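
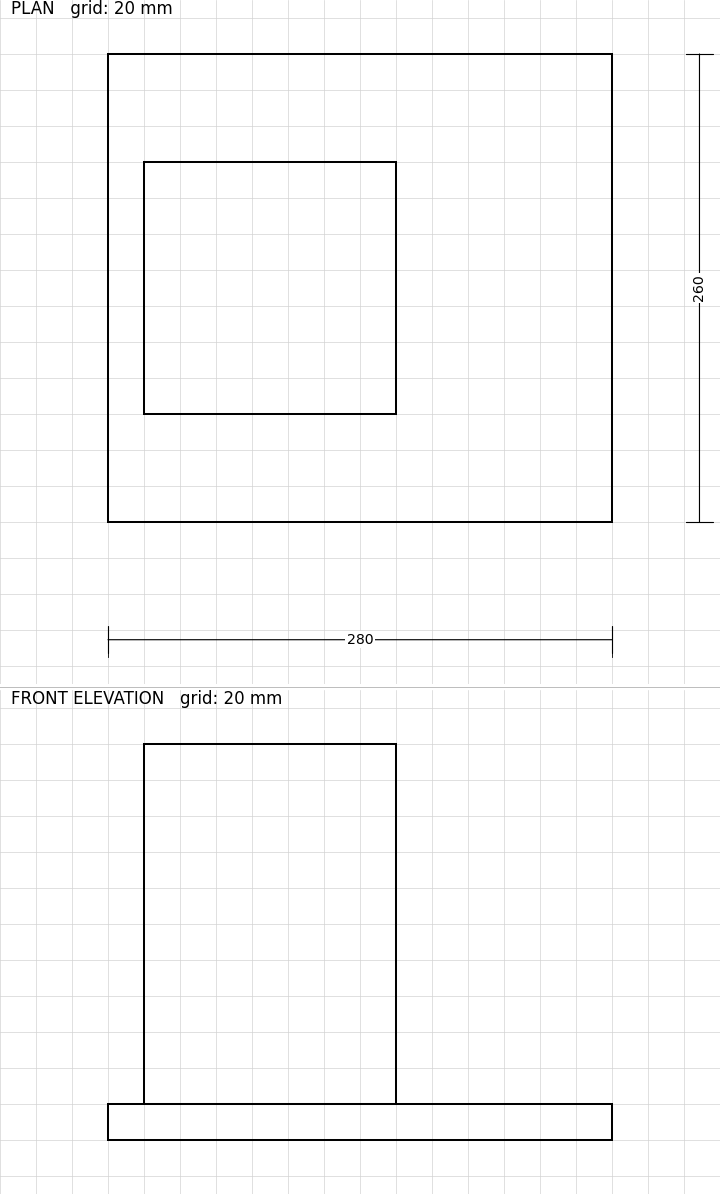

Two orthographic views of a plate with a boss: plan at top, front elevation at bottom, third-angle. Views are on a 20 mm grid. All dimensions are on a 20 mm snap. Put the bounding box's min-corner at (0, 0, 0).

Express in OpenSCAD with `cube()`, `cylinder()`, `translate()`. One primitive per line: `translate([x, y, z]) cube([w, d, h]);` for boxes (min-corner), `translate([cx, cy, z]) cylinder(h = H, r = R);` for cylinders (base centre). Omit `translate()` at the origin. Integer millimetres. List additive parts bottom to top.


cube([280, 260, 20]);
translate([20, 60, 20]) cube([140, 140, 200]);


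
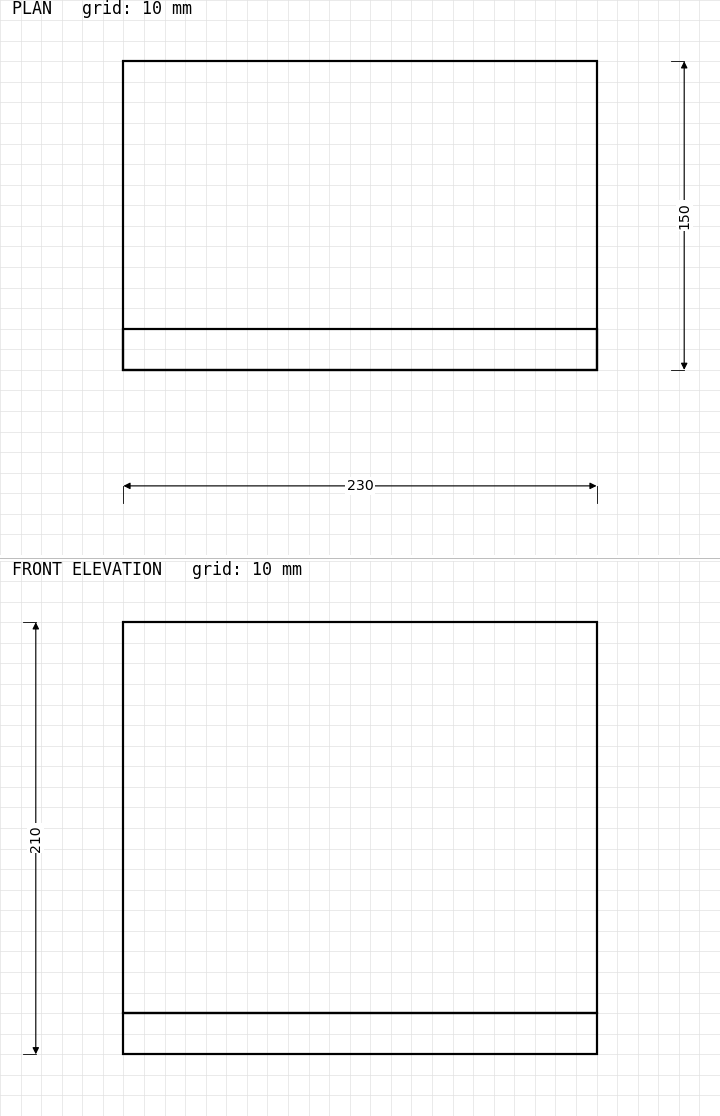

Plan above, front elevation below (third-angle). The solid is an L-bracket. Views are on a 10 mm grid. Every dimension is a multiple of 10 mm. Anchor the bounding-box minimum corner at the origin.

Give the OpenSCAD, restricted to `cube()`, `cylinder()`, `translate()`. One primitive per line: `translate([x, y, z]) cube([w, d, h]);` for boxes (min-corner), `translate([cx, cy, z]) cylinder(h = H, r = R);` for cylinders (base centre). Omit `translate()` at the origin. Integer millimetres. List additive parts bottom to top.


cube([230, 150, 20]);
translate([0, 0, 20]) cube([230, 20, 190]);


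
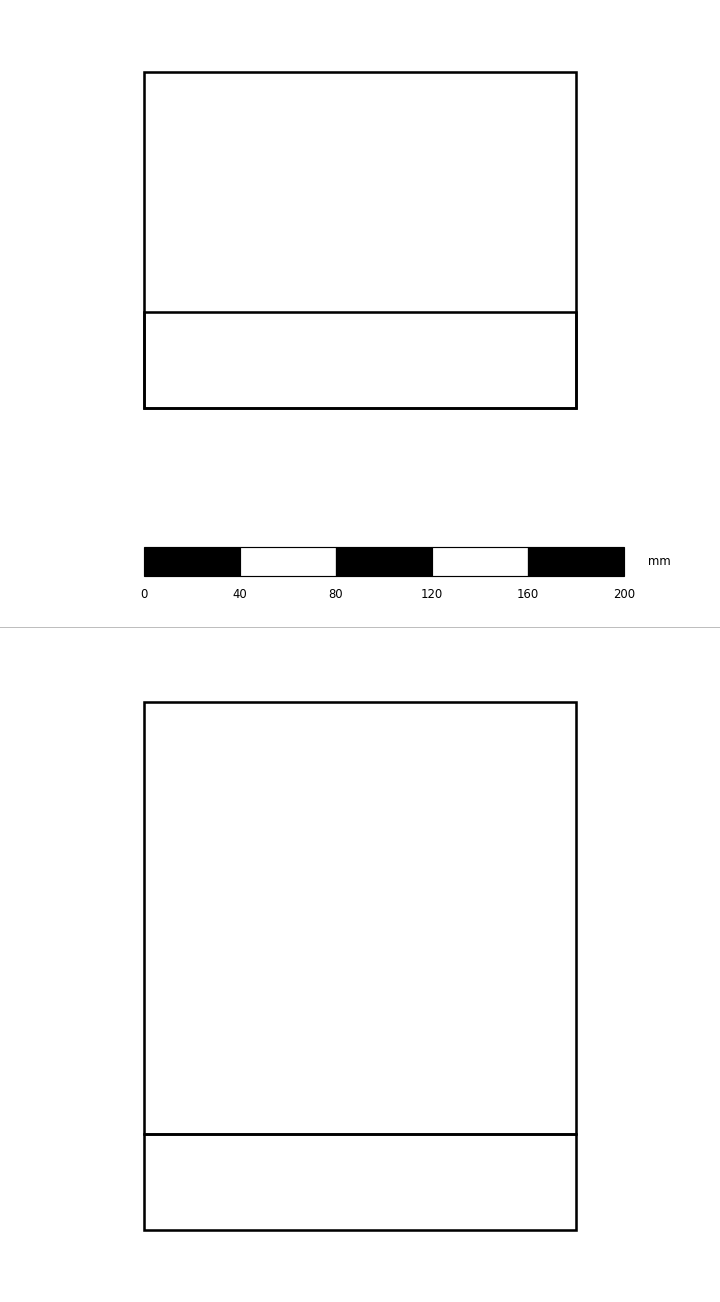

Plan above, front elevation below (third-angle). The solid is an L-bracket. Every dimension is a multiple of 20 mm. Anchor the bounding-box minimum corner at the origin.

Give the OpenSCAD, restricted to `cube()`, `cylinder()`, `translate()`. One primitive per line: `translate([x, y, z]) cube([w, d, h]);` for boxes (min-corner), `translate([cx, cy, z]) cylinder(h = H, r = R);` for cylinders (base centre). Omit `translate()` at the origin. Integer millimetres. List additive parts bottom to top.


cube([180, 140, 40]);
translate([0, 0, 40]) cube([180, 40, 180]);


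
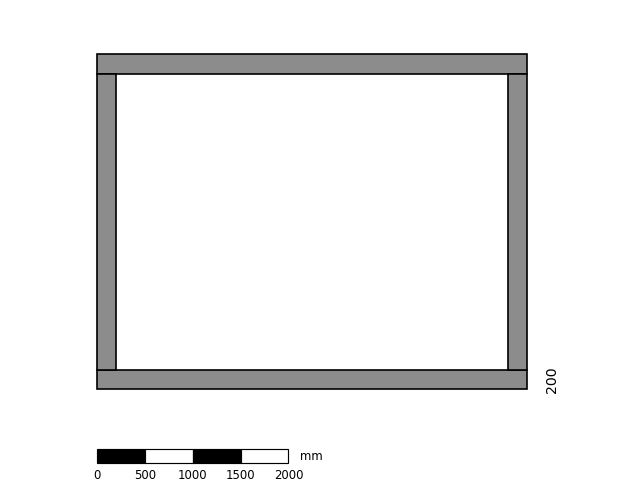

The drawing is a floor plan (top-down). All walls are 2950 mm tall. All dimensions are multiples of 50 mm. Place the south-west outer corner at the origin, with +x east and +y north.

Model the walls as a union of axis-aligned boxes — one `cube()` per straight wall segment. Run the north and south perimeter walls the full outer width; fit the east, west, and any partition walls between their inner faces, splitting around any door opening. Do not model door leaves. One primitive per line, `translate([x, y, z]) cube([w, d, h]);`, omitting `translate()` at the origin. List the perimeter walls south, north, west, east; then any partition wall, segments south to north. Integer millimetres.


cube([4500, 200, 2950]);
translate([0, 3300, 0]) cube([4500, 200, 2950]);
translate([0, 200, 0]) cube([200, 3100, 2950]);
translate([4300, 200, 0]) cube([200, 3100, 2950]);


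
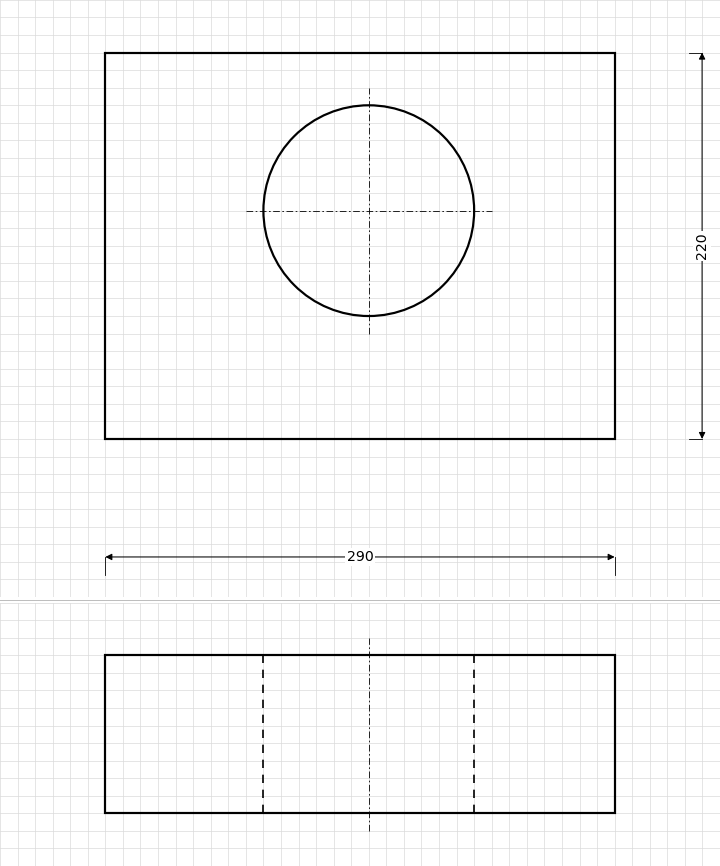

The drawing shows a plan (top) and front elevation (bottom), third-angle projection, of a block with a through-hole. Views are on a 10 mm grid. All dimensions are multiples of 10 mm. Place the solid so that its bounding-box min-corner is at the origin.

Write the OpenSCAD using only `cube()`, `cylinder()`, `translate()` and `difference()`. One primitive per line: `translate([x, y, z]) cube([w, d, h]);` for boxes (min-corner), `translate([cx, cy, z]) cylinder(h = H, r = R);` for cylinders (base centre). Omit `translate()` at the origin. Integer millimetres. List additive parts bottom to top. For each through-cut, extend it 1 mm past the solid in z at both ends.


difference() {
  cube([290, 220, 90]);
  translate([150, 130, -1]) cylinder(h = 92, r = 60);
}


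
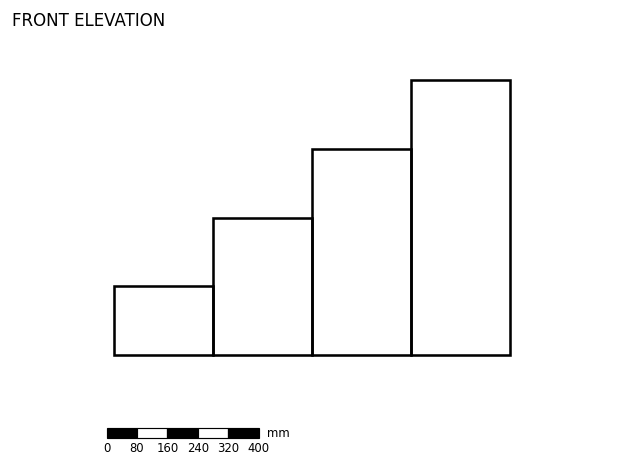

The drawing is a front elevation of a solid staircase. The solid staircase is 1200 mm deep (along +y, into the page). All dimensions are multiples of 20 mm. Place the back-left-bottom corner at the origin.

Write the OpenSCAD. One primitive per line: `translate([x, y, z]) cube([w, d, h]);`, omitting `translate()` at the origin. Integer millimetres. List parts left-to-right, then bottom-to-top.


cube([260, 1200, 180]);
translate([260, 0, 0]) cube([260, 1200, 360]);
translate([520, 0, 0]) cube([260, 1200, 540]);
translate([780, 0, 0]) cube([260, 1200, 720]);


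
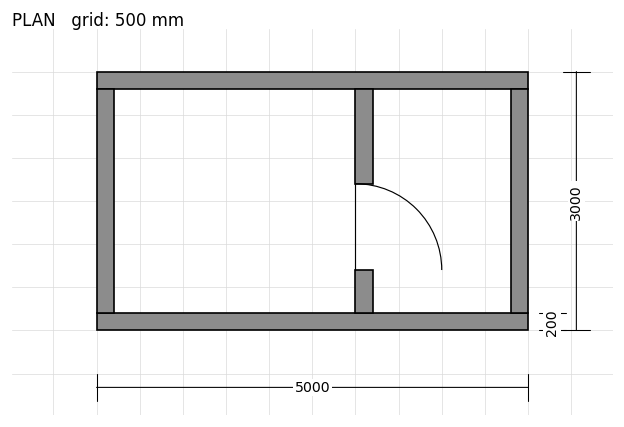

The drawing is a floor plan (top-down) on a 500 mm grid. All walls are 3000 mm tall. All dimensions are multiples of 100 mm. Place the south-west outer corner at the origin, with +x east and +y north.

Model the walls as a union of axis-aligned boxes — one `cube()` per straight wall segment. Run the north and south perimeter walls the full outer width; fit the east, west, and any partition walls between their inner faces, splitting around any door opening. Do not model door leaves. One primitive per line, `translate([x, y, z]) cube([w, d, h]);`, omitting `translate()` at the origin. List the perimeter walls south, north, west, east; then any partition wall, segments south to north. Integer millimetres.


cube([5000, 200, 3000]);
translate([0, 2800, 0]) cube([5000, 200, 3000]);
translate([0, 200, 0]) cube([200, 2600, 3000]);
translate([4800, 200, 0]) cube([200, 2600, 3000]);
translate([3000, 200, 0]) cube([200, 500, 3000]);
translate([3000, 1700, 0]) cube([200, 1100, 3000]);


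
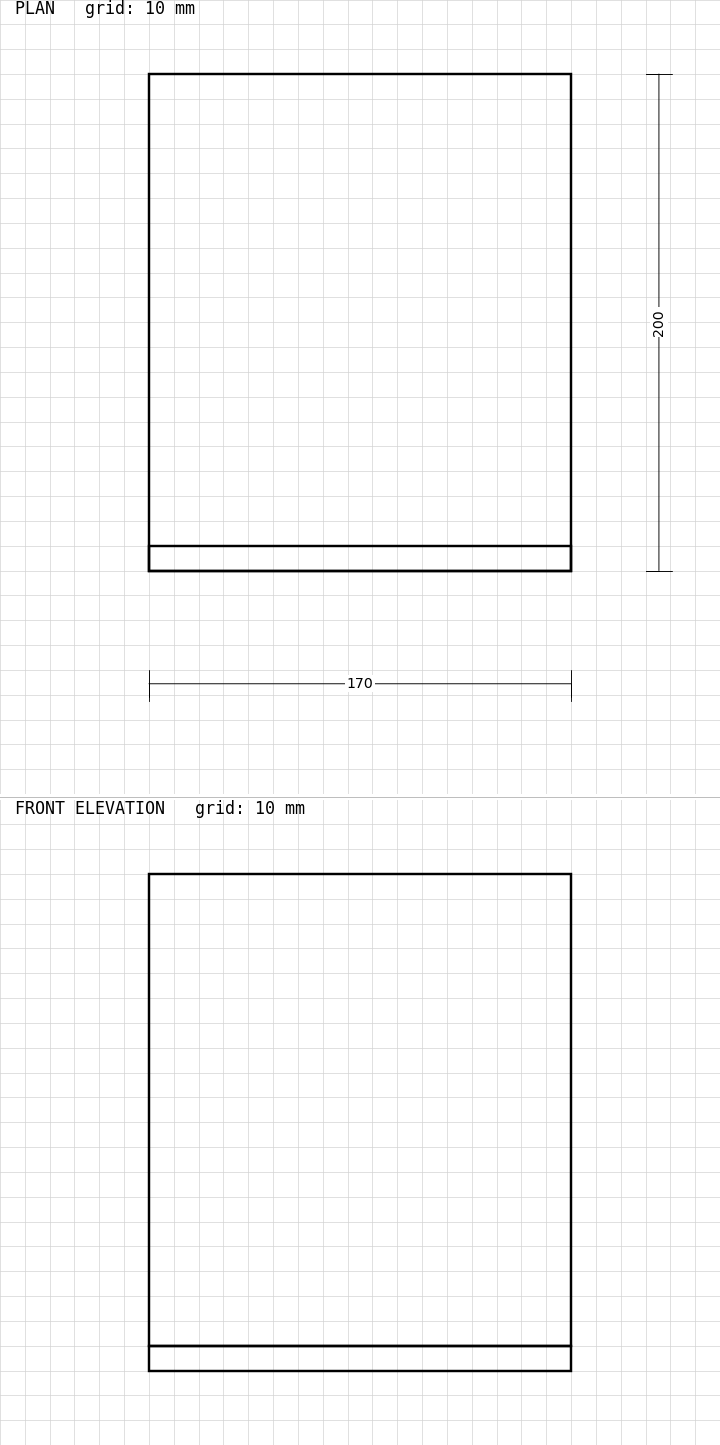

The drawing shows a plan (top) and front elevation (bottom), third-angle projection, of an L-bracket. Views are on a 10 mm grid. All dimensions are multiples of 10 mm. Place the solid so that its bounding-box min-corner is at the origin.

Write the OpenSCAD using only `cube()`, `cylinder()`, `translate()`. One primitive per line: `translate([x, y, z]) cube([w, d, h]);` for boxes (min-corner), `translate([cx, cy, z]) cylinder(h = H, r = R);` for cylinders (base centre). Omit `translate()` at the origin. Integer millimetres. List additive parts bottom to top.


cube([170, 200, 10]);
translate([0, 0, 10]) cube([170, 10, 190]);


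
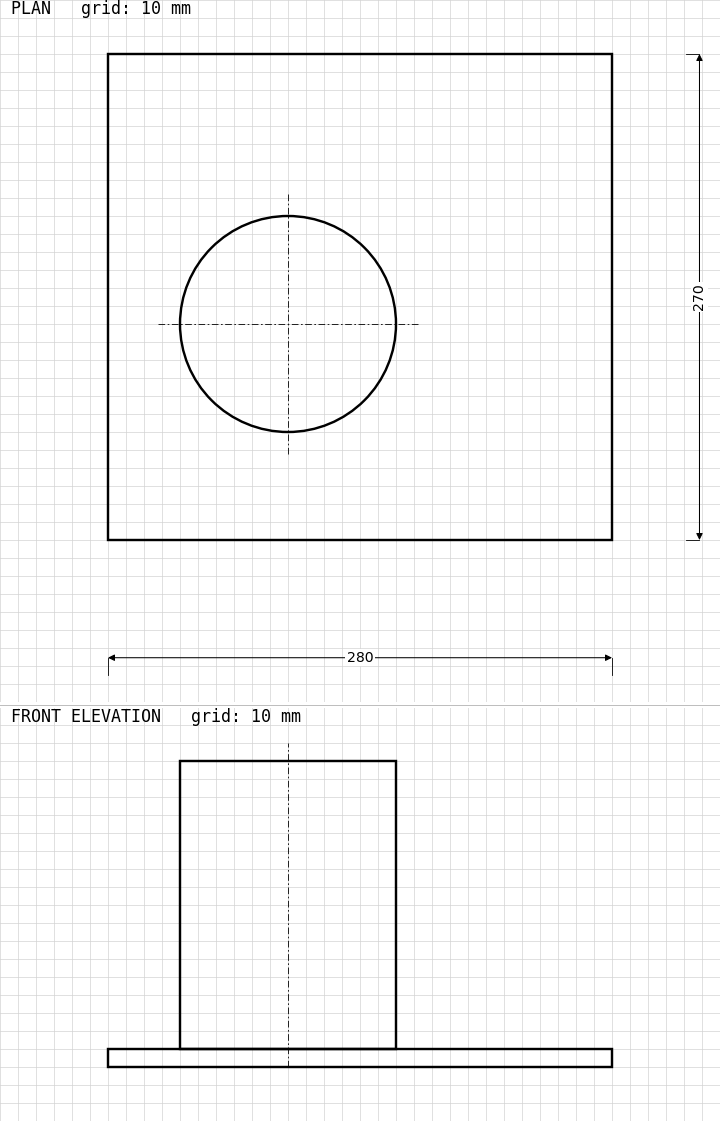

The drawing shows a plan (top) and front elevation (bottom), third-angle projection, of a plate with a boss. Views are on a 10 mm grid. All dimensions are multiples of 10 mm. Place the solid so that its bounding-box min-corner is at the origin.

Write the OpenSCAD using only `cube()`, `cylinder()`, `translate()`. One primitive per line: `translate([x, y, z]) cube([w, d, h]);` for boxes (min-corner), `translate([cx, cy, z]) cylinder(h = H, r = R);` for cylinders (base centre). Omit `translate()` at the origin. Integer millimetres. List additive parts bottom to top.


cube([280, 270, 10]);
translate([100, 120, 10]) cylinder(h = 160, r = 60);


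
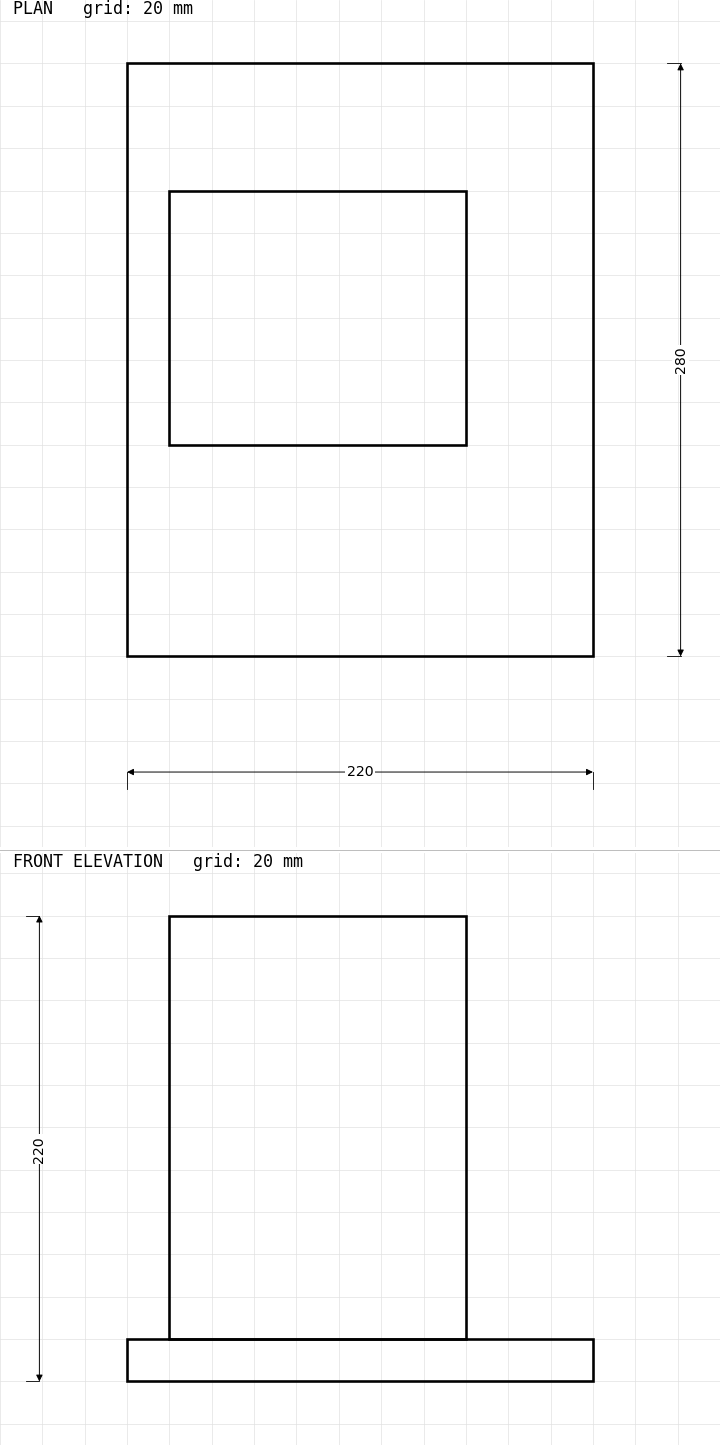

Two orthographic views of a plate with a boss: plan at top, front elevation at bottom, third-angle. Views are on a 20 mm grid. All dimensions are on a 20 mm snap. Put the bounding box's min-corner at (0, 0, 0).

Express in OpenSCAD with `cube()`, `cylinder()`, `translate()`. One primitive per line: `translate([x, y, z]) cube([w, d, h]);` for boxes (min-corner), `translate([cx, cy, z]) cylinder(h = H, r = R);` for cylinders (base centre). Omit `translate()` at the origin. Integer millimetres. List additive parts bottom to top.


cube([220, 280, 20]);
translate([20, 100, 20]) cube([140, 120, 200]);


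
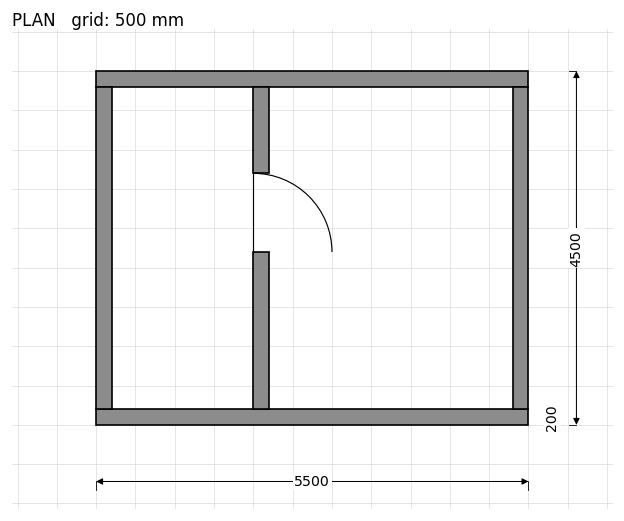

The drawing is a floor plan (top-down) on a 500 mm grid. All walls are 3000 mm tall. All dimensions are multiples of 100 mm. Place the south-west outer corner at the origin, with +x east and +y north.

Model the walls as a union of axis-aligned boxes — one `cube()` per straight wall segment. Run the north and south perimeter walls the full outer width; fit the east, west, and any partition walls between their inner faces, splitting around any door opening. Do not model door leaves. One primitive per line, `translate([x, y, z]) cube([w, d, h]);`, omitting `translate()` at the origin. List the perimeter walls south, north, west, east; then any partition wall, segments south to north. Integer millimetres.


cube([5500, 200, 3000]);
translate([0, 4300, 0]) cube([5500, 200, 3000]);
translate([0, 200, 0]) cube([200, 4100, 3000]);
translate([5300, 200, 0]) cube([200, 4100, 3000]);
translate([2000, 200, 0]) cube([200, 2000, 3000]);
translate([2000, 3200, 0]) cube([200, 1100, 3000]);


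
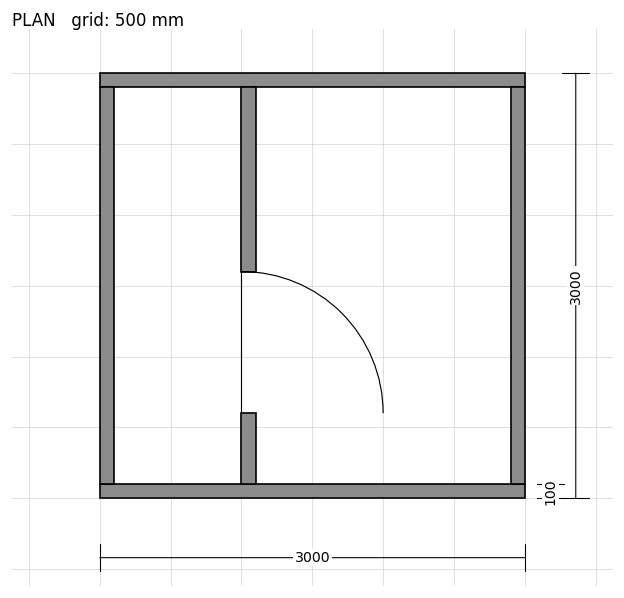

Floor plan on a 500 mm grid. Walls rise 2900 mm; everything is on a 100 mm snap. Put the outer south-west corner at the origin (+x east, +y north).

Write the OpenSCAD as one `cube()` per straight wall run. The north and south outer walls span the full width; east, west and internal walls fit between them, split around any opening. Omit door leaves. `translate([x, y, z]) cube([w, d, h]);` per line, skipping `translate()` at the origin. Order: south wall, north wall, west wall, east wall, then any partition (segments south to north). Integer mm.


cube([3000, 100, 2900]);
translate([0, 2900, 0]) cube([3000, 100, 2900]);
translate([0, 100, 0]) cube([100, 2800, 2900]);
translate([2900, 100, 0]) cube([100, 2800, 2900]);
translate([1000, 100, 0]) cube([100, 500, 2900]);
translate([1000, 1600, 0]) cube([100, 1300, 2900]);


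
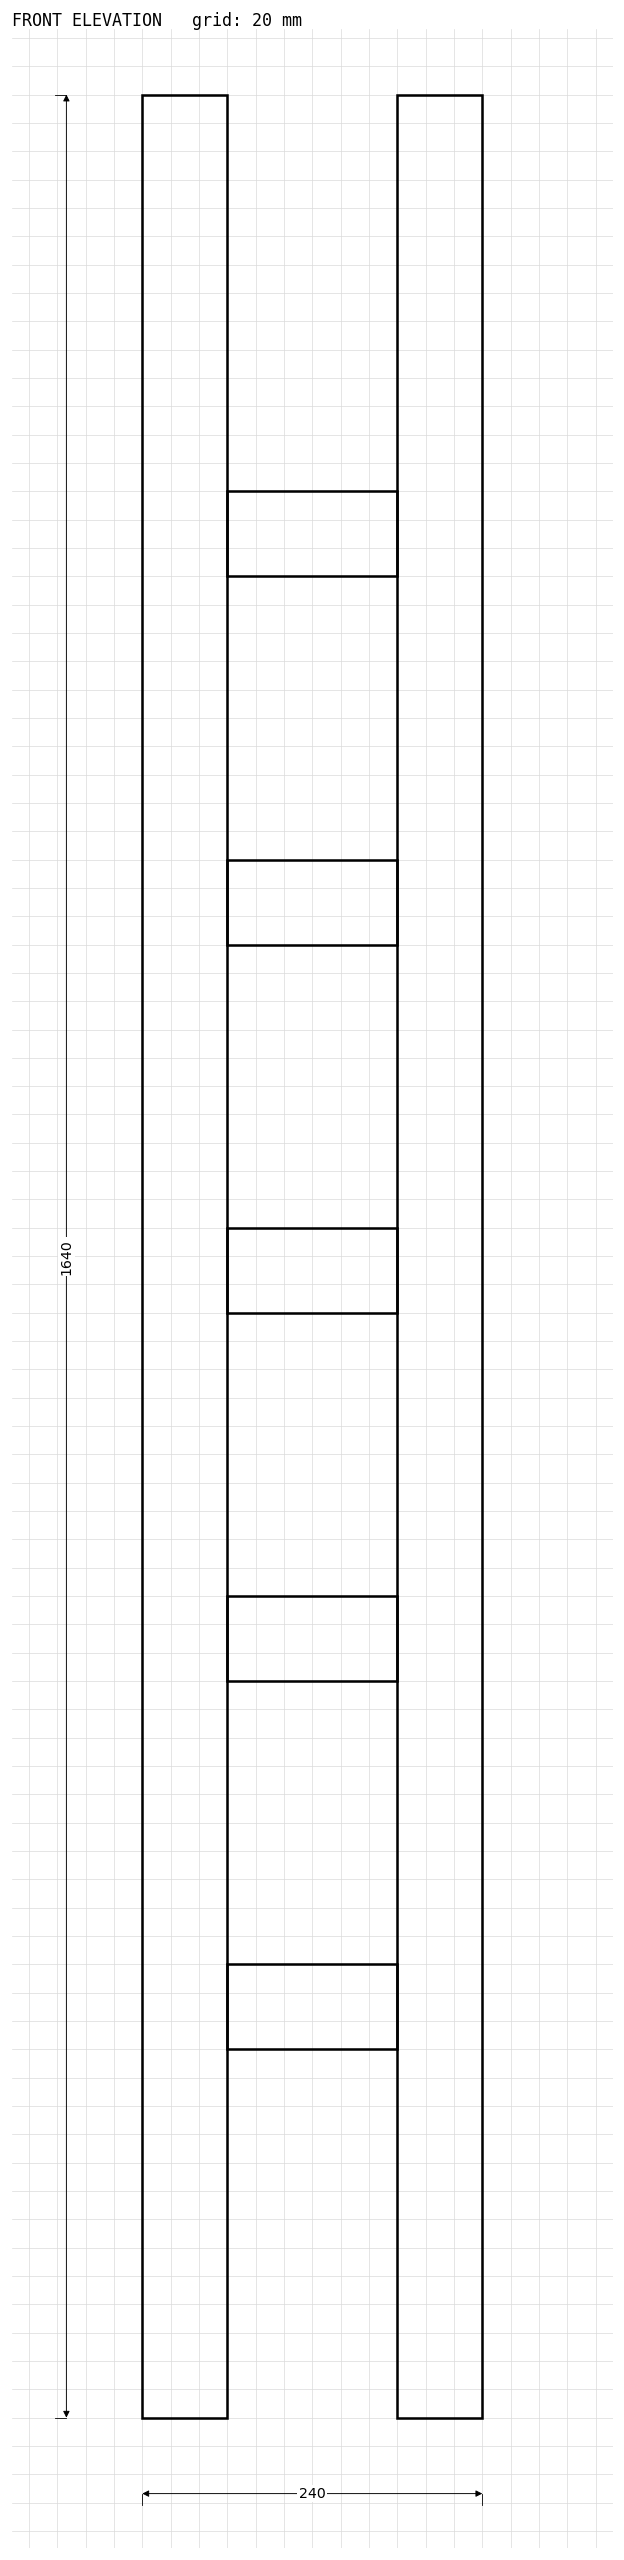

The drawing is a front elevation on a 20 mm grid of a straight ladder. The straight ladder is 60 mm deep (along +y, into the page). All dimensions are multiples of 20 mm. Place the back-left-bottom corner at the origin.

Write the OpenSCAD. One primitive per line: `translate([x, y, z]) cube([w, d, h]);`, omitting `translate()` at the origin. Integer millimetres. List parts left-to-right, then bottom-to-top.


cube([60, 60, 1640]);
translate([60, 0, 260]) cube([120, 60, 60]);
translate([60, 0, 520]) cube([120, 60, 60]);
translate([60, 0, 780]) cube([120, 60, 60]);
translate([60, 0, 1040]) cube([120, 60, 60]);
translate([60, 0, 1300]) cube([120, 60, 60]);
translate([180, 0, 0]) cube([60, 60, 1640]);


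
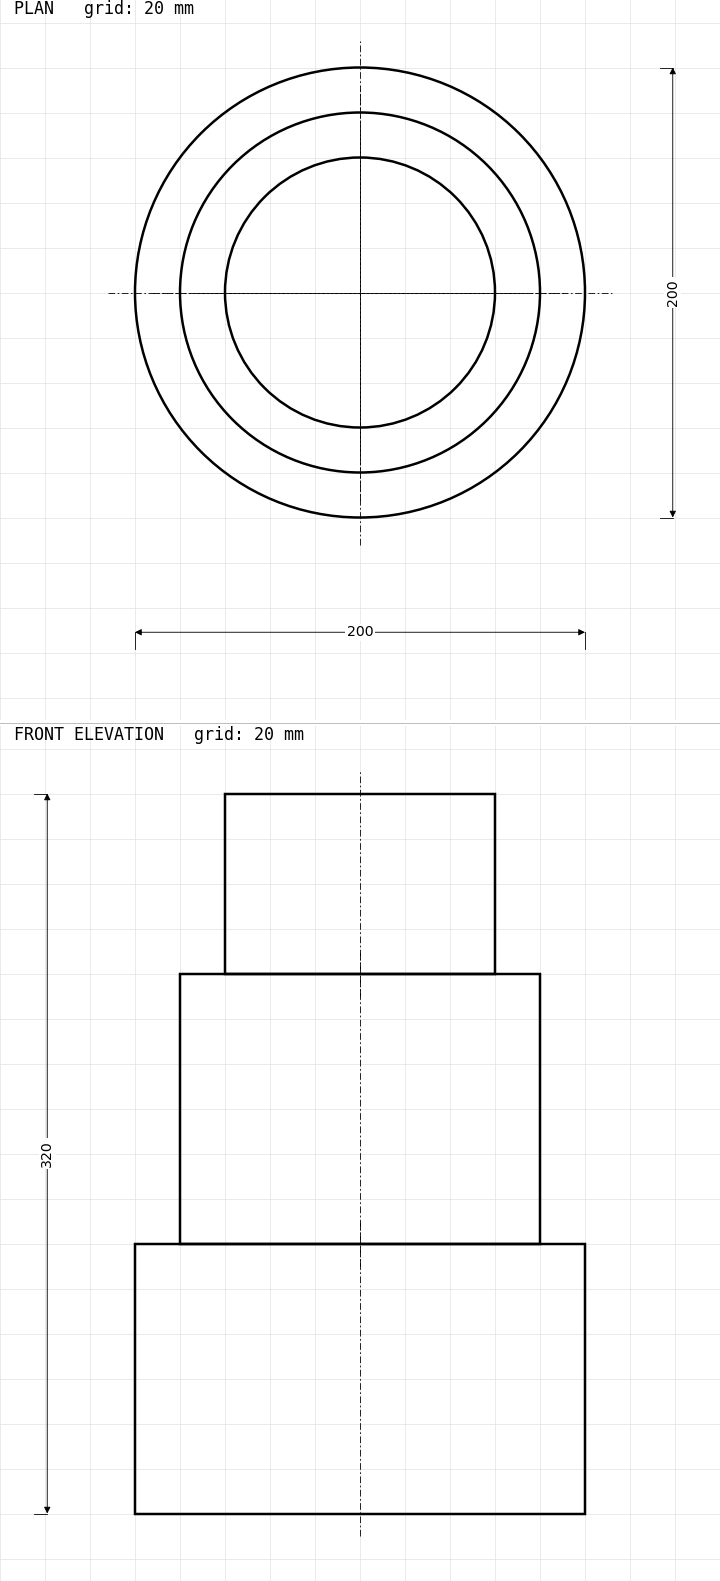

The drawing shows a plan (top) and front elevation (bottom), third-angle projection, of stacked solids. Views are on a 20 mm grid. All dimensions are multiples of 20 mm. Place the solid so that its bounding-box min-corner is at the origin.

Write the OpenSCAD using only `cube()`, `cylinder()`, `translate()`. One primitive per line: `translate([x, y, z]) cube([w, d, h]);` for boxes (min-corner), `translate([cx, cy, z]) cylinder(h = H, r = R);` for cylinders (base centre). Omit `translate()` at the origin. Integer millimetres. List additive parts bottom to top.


translate([100, 100, 0]) cylinder(h = 120, r = 100);
translate([100, 100, 120]) cylinder(h = 120, r = 80);
translate([100, 100, 240]) cylinder(h = 80, r = 60);


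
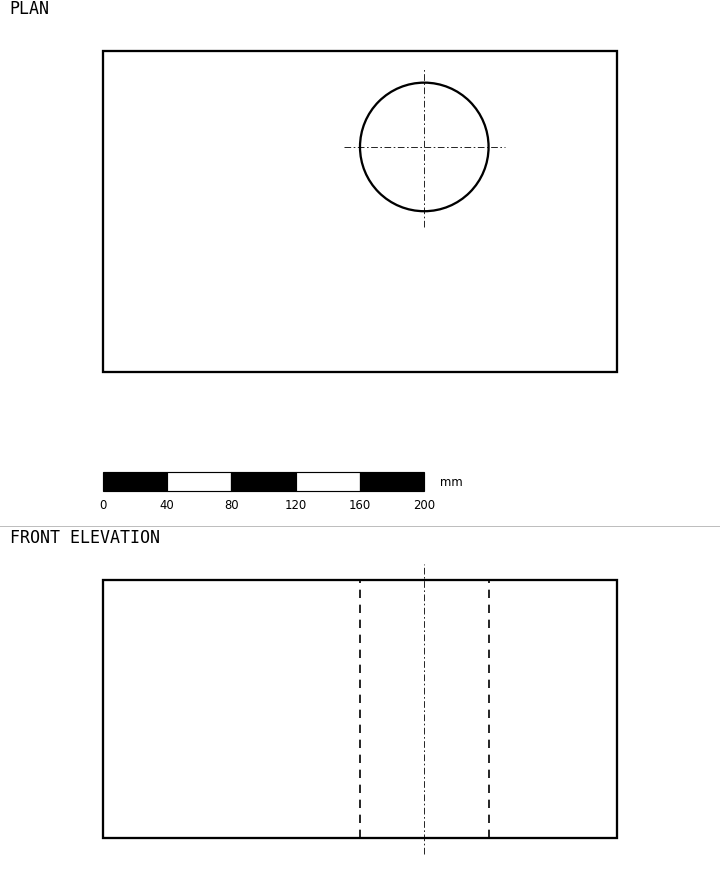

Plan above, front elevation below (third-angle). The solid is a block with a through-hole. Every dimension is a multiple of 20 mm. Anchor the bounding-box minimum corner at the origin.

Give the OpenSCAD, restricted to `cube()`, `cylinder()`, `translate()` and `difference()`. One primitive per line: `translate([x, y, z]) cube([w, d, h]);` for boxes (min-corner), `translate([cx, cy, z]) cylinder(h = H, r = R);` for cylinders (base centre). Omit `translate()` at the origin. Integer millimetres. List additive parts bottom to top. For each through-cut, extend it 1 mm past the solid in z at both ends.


difference() {
  cube([320, 200, 160]);
  translate([200, 140, -1]) cylinder(h = 162, r = 40);
}


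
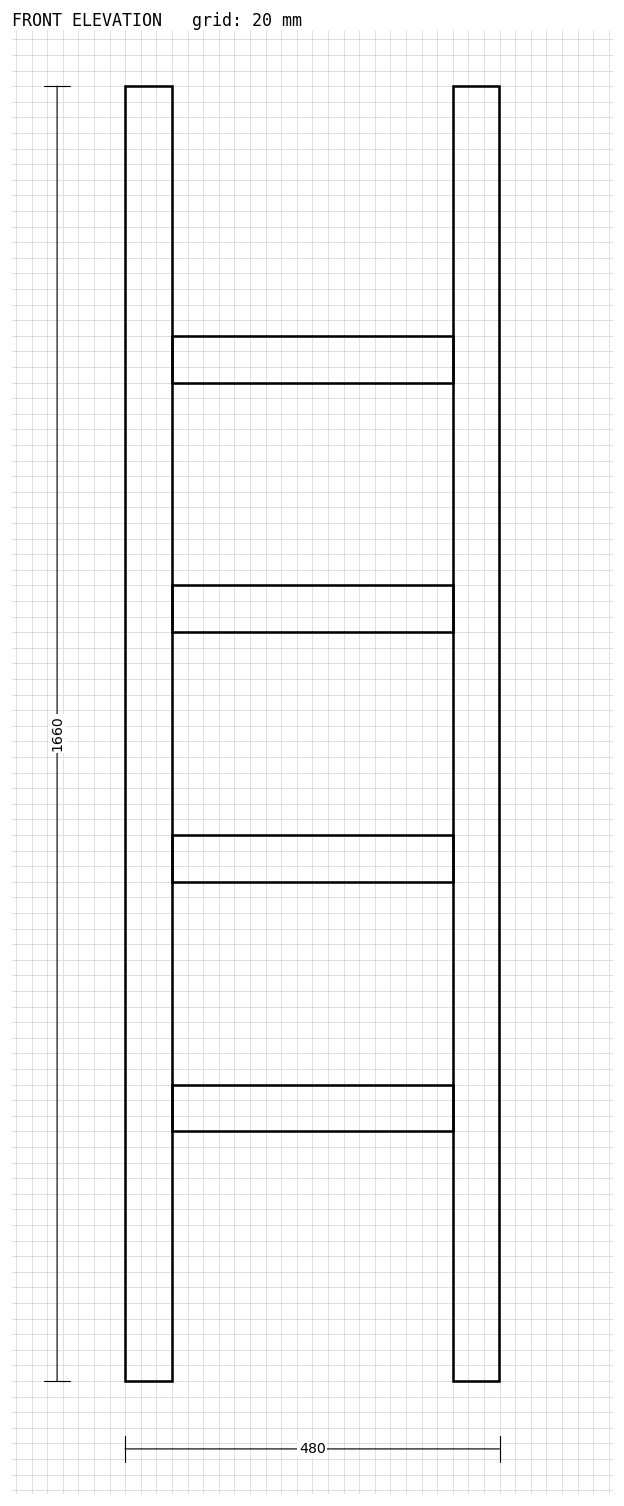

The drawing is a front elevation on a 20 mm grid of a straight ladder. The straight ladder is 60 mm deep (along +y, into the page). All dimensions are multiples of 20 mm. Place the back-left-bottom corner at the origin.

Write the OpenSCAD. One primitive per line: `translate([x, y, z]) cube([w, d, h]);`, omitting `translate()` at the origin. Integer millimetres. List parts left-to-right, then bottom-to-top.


cube([60, 60, 1660]);
translate([60, 0, 320]) cube([360, 60, 60]);
translate([60, 0, 640]) cube([360, 60, 60]);
translate([60, 0, 960]) cube([360, 60, 60]);
translate([60, 0, 1280]) cube([360, 60, 60]);
translate([420, 0, 0]) cube([60, 60, 1660]);


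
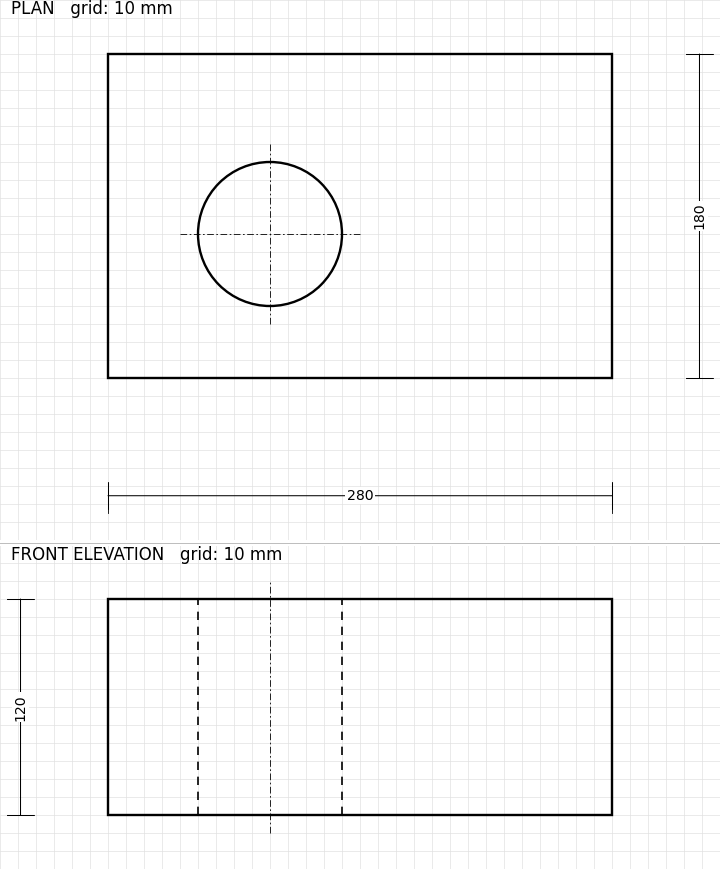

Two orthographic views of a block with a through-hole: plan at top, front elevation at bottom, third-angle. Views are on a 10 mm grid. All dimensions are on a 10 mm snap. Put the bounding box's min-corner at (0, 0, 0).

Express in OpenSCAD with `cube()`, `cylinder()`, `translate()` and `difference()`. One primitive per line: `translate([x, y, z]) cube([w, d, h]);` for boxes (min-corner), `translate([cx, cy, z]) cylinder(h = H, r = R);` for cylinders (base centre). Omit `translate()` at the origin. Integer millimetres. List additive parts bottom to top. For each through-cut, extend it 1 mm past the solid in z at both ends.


difference() {
  cube([280, 180, 120]);
  translate([90, 80, -1]) cylinder(h = 122, r = 40);
}


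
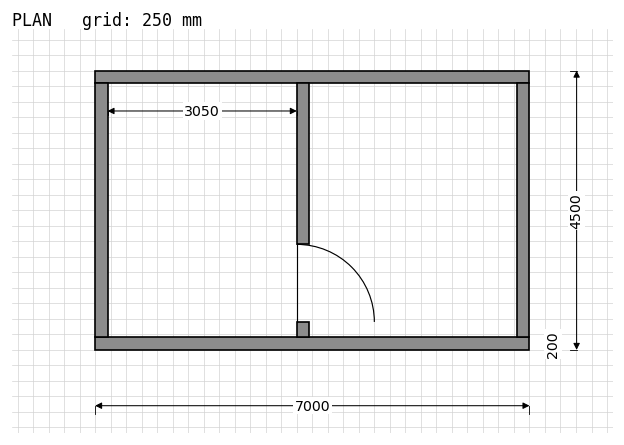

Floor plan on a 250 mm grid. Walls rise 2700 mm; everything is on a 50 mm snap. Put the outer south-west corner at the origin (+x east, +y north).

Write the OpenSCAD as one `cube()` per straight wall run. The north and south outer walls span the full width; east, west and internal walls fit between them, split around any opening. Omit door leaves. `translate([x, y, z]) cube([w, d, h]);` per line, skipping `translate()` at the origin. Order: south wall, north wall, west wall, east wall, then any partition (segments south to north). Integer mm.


cube([7000, 200, 2700]);
translate([0, 4300, 0]) cube([7000, 200, 2700]);
translate([0, 200, 0]) cube([200, 4100, 2700]);
translate([6800, 200, 0]) cube([200, 4100, 2700]);
translate([3250, 200, 0]) cube([200, 250, 2700]);
translate([3250, 1700, 0]) cube([200, 2600, 2700]);


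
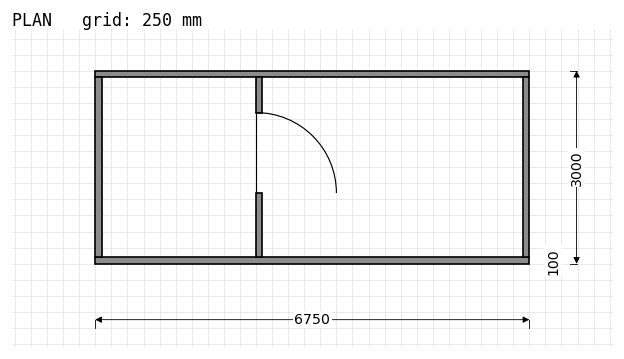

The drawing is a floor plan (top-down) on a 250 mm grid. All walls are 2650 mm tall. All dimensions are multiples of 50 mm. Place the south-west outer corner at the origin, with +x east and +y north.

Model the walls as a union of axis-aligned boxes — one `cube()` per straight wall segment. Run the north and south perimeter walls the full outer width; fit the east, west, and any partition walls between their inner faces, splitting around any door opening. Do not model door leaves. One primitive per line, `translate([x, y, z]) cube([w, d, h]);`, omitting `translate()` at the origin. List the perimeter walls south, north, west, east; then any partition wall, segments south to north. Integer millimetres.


cube([6750, 100, 2650]);
translate([0, 2900, 0]) cube([6750, 100, 2650]);
translate([0, 100, 0]) cube([100, 2800, 2650]);
translate([6650, 100, 0]) cube([100, 2800, 2650]);
translate([2500, 100, 0]) cube([100, 1000, 2650]);
translate([2500, 2350, 0]) cube([100, 550, 2650]);


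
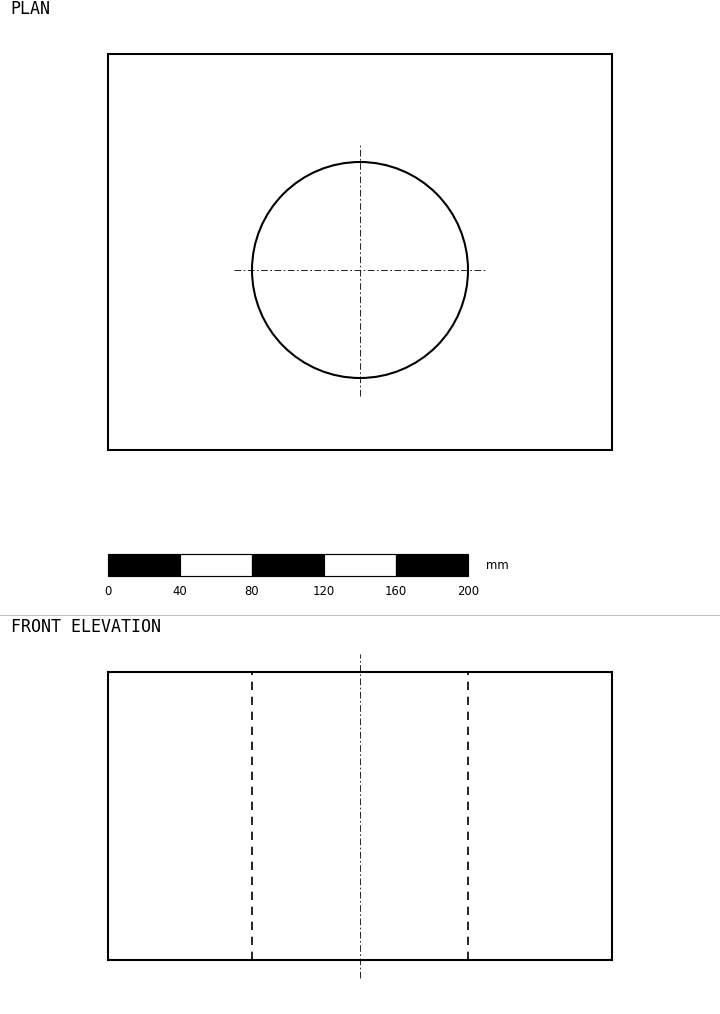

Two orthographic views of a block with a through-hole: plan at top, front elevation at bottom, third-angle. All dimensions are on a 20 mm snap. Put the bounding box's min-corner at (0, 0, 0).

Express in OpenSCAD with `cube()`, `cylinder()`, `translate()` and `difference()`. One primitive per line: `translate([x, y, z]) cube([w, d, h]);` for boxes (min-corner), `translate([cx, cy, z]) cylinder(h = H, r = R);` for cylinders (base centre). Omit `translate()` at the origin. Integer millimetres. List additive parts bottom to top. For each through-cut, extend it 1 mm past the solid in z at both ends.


difference() {
  cube([280, 220, 160]);
  translate([140, 100, -1]) cylinder(h = 162, r = 60);
}


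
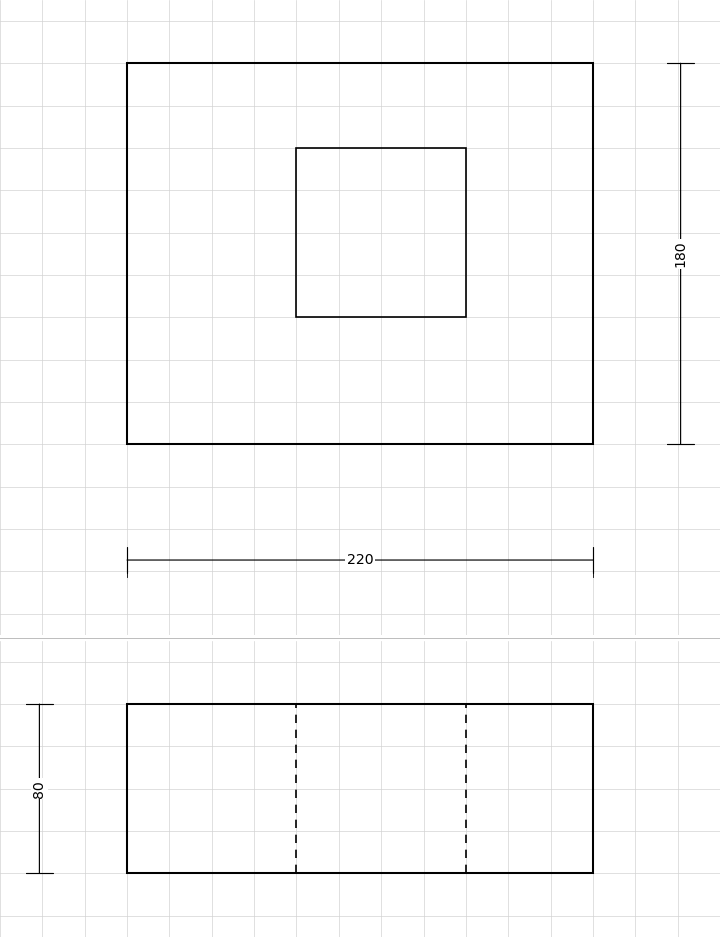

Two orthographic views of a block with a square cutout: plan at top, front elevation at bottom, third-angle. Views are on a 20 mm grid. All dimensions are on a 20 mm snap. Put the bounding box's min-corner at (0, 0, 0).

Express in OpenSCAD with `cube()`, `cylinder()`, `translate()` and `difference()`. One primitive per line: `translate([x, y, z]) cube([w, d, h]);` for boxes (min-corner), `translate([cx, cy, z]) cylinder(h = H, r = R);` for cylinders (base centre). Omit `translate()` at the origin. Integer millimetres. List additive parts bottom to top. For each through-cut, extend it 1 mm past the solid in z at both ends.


difference() {
  cube([220, 180, 80]);
  translate([80, 60, -1]) cube([80, 80, 82]);
}


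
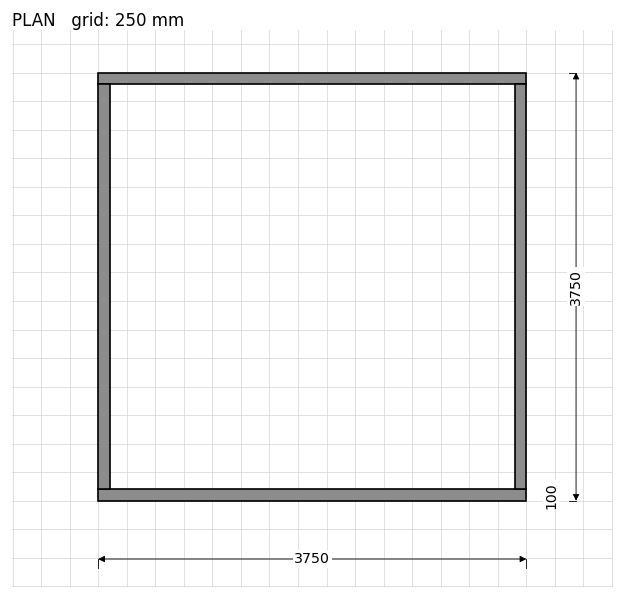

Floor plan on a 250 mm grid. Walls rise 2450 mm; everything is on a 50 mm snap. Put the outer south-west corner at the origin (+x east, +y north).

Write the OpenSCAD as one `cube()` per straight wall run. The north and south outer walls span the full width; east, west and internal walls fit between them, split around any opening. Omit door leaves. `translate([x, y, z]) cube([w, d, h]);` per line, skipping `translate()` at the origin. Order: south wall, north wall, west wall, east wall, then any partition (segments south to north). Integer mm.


cube([3750, 100, 2450]);
translate([0, 3650, 0]) cube([3750, 100, 2450]);
translate([0, 100, 0]) cube([100, 3550, 2450]);
translate([3650, 100, 0]) cube([100, 3550, 2450]);


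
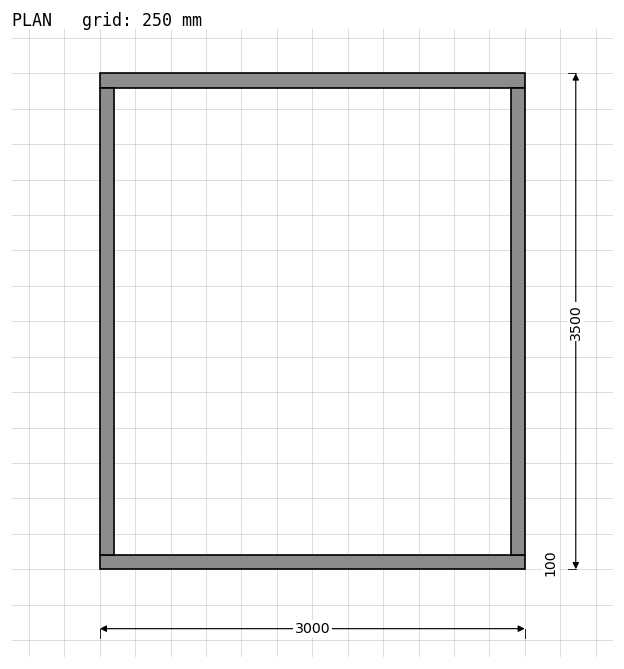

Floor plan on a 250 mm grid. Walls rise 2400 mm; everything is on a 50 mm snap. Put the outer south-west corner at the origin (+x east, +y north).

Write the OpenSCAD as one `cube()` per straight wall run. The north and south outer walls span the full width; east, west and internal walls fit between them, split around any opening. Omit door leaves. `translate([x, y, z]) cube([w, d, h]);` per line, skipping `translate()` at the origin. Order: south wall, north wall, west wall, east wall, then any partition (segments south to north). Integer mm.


cube([3000, 100, 2400]);
translate([0, 3400, 0]) cube([3000, 100, 2400]);
translate([0, 100, 0]) cube([100, 3300, 2400]);
translate([2900, 100, 0]) cube([100, 3300, 2400]);


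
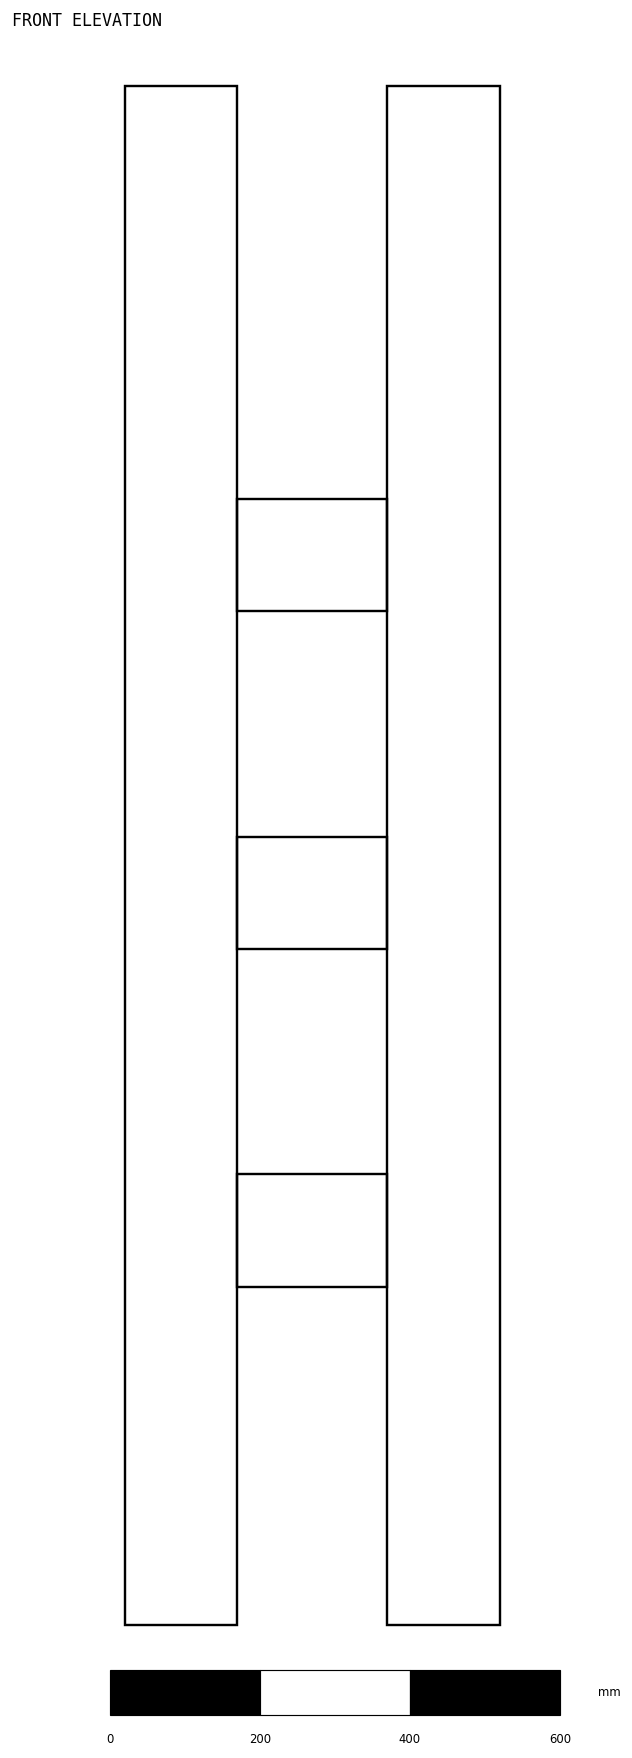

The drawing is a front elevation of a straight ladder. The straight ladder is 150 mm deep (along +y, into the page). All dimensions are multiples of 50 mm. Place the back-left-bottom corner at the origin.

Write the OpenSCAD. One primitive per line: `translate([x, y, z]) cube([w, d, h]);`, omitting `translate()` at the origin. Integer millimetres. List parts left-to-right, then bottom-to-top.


cube([150, 150, 2050]);
translate([150, 0, 450]) cube([200, 150, 150]);
translate([150, 0, 900]) cube([200, 150, 150]);
translate([150, 0, 1350]) cube([200, 150, 150]);
translate([350, 0, 0]) cube([150, 150, 2050]);


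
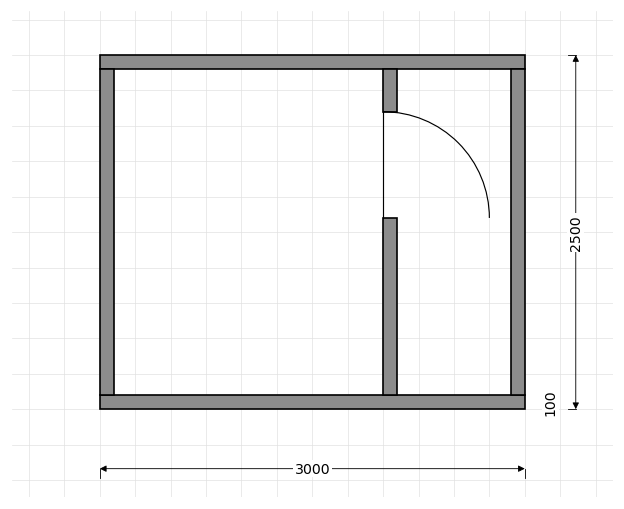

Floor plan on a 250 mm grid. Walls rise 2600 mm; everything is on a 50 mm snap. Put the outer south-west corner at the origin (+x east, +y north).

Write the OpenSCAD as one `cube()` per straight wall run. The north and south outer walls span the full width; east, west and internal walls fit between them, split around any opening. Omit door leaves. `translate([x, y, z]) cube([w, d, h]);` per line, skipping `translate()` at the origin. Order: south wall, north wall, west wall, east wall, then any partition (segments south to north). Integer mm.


cube([3000, 100, 2600]);
translate([0, 2400, 0]) cube([3000, 100, 2600]);
translate([0, 100, 0]) cube([100, 2300, 2600]);
translate([2900, 100, 0]) cube([100, 2300, 2600]);
translate([2000, 100, 0]) cube([100, 1250, 2600]);
translate([2000, 2100, 0]) cube([100, 300, 2600]);


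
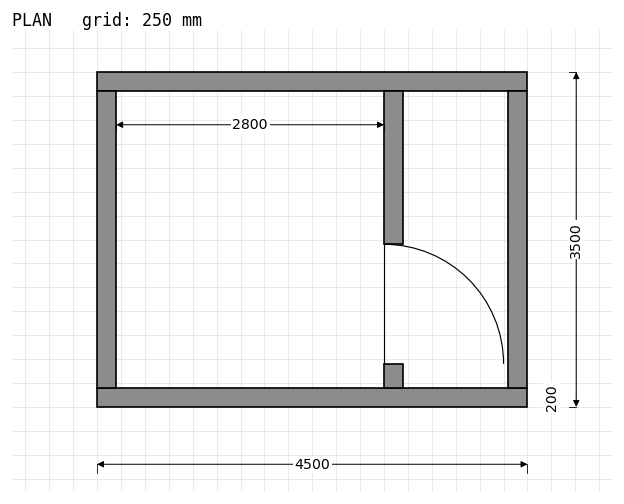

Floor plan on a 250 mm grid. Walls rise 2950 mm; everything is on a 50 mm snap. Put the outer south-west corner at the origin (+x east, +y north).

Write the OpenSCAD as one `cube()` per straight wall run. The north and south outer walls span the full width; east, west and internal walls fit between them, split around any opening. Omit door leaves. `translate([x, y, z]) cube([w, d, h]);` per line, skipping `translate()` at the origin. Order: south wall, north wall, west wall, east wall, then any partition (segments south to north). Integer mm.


cube([4500, 200, 2950]);
translate([0, 3300, 0]) cube([4500, 200, 2950]);
translate([0, 200, 0]) cube([200, 3100, 2950]);
translate([4300, 200, 0]) cube([200, 3100, 2950]);
translate([3000, 200, 0]) cube([200, 250, 2950]);
translate([3000, 1700, 0]) cube([200, 1600, 2950]);


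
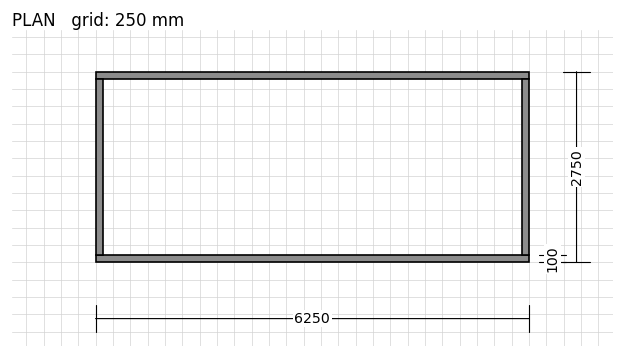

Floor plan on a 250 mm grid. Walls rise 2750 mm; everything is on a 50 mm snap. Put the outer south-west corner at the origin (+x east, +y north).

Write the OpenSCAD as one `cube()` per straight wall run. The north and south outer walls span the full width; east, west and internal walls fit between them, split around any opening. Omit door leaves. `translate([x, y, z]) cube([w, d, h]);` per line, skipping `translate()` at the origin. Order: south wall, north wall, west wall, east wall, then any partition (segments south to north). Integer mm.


cube([6250, 100, 2750]);
translate([0, 2650, 0]) cube([6250, 100, 2750]);
translate([0, 100, 0]) cube([100, 2550, 2750]);
translate([6150, 100, 0]) cube([100, 2550, 2750]);


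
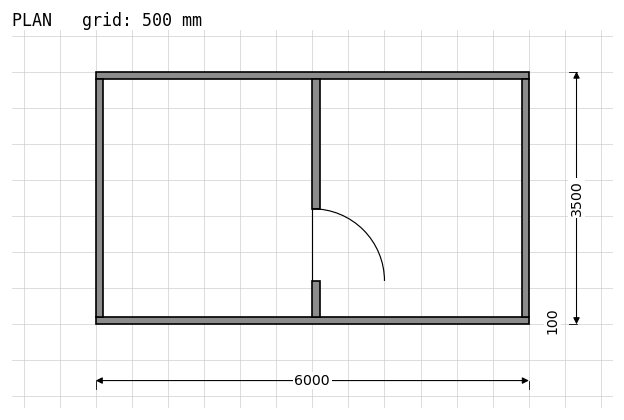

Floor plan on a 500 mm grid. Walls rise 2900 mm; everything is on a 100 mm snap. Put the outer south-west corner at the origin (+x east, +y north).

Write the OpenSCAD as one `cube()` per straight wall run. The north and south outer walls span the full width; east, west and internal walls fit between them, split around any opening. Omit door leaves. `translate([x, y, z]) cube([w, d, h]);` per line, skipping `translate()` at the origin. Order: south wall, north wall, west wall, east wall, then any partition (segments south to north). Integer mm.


cube([6000, 100, 2900]);
translate([0, 3400, 0]) cube([6000, 100, 2900]);
translate([0, 100, 0]) cube([100, 3300, 2900]);
translate([5900, 100, 0]) cube([100, 3300, 2900]);
translate([3000, 100, 0]) cube([100, 500, 2900]);
translate([3000, 1600, 0]) cube([100, 1800, 2900]);


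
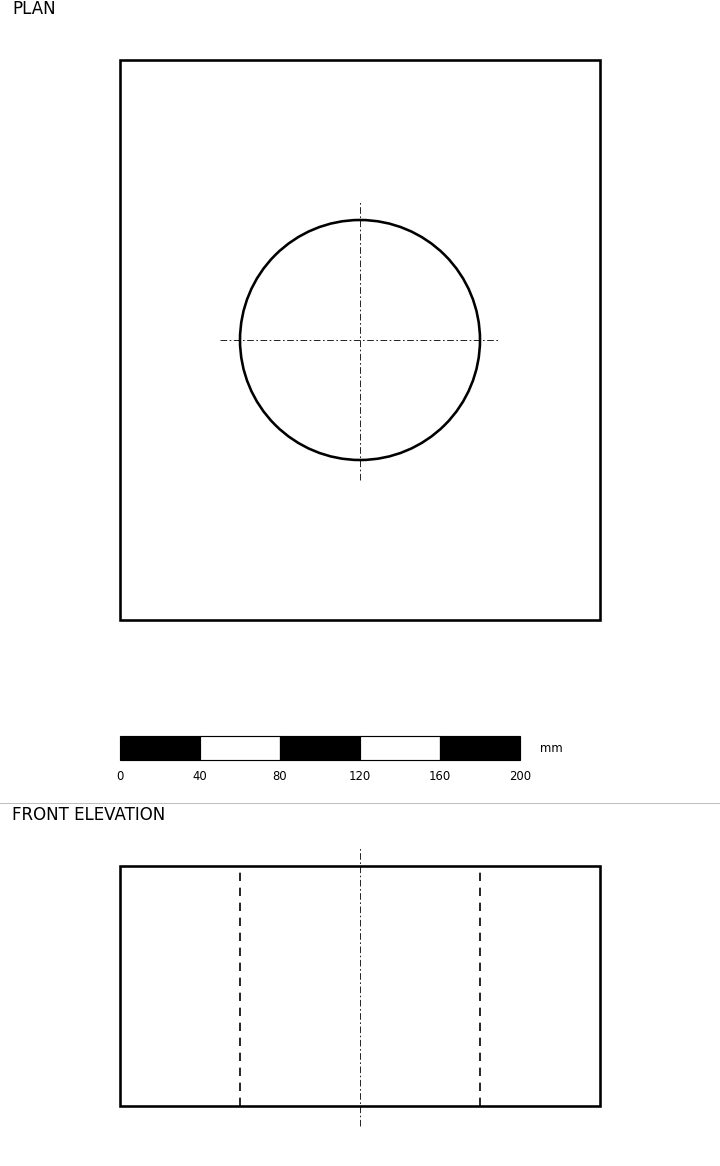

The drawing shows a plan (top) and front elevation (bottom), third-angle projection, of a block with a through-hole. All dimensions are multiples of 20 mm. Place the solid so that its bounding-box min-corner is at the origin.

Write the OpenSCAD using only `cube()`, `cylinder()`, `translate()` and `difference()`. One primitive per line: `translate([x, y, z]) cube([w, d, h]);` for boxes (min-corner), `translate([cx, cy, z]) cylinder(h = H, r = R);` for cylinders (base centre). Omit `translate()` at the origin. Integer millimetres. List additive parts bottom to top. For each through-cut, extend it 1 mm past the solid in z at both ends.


difference() {
  cube([240, 280, 120]);
  translate([120, 140, -1]) cylinder(h = 122, r = 60);
}


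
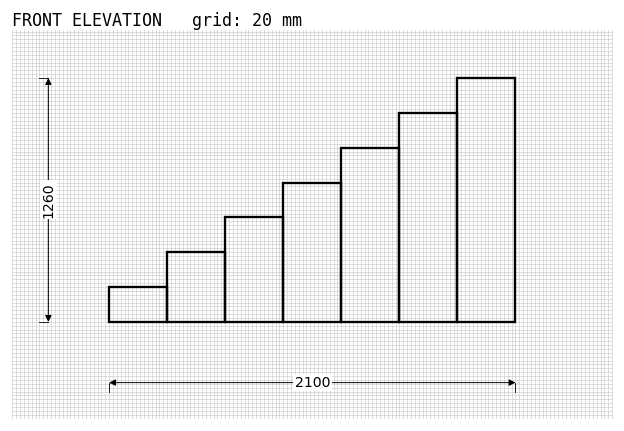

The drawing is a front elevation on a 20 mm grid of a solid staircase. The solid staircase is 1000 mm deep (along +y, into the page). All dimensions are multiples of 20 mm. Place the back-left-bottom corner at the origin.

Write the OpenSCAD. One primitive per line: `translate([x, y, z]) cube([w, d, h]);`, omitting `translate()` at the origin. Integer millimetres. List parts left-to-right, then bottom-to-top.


cube([300, 1000, 180]);
translate([300, 0, 0]) cube([300, 1000, 360]);
translate([600, 0, 0]) cube([300, 1000, 540]);
translate([900, 0, 0]) cube([300, 1000, 720]);
translate([1200, 0, 0]) cube([300, 1000, 900]);
translate([1500, 0, 0]) cube([300, 1000, 1080]);
translate([1800, 0, 0]) cube([300, 1000, 1260]);


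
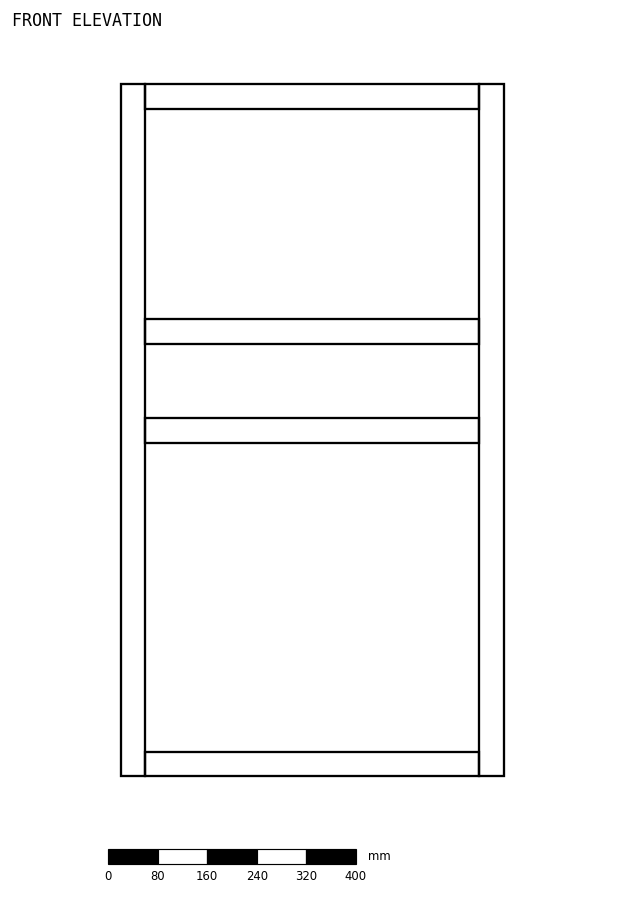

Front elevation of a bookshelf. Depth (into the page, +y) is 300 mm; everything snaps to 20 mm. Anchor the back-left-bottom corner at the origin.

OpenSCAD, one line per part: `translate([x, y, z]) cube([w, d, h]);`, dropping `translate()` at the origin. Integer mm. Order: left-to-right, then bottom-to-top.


cube([40, 300, 1120]);
translate([40, 0, 0]) cube([540, 300, 40]);
translate([40, 0, 540]) cube([540, 300, 40]);
translate([40, 0, 700]) cube([540, 300, 40]);
translate([40, 0, 1080]) cube([540, 300, 40]);
translate([580, 0, 0]) cube([40, 300, 1120]);


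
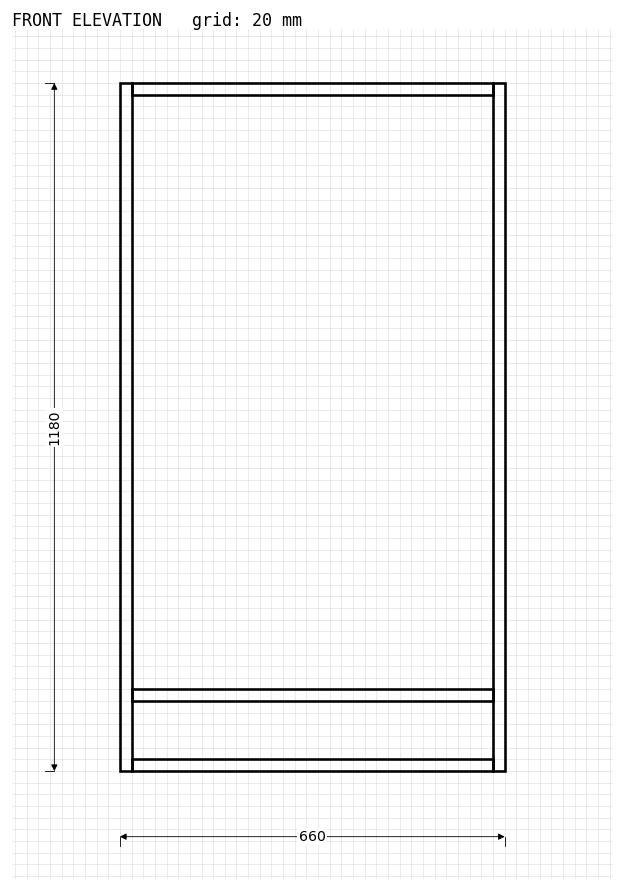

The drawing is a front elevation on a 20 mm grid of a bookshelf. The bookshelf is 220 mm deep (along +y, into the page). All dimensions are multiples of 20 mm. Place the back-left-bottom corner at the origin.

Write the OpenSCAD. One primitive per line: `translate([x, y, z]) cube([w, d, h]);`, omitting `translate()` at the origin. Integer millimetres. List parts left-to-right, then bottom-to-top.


cube([20, 220, 1180]);
translate([20, 0, 0]) cube([620, 220, 20]);
translate([20, 0, 120]) cube([620, 220, 20]);
translate([20, 0, 1160]) cube([620, 220, 20]);
translate([640, 0, 0]) cube([20, 220, 1180]);


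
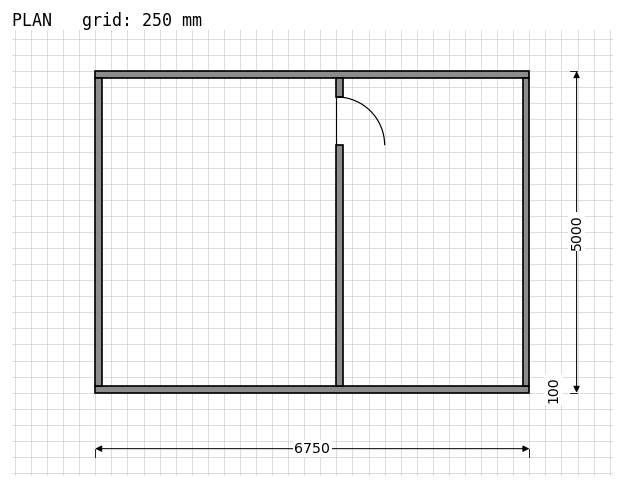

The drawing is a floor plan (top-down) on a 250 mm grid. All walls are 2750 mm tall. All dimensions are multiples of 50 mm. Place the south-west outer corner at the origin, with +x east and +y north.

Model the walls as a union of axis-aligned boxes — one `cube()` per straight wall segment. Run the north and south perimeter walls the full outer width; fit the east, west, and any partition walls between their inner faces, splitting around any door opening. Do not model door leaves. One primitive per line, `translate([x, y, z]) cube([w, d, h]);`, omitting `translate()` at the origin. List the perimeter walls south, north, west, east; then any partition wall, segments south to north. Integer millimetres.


cube([6750, 100, 2750]);
translate([0, 4900, 0]) cube([6750, 100, 2750]);
translate([0, 100, 0]) cube([100, 4800, 2750]);
translate([6650, 100, 0]) cube([100, 4800, 2750]);
translate([3750, 100, 0]) cube([100, 3750, 2750]);
translate([3750, 4600, 0]) cube([100, 300, 2750]);


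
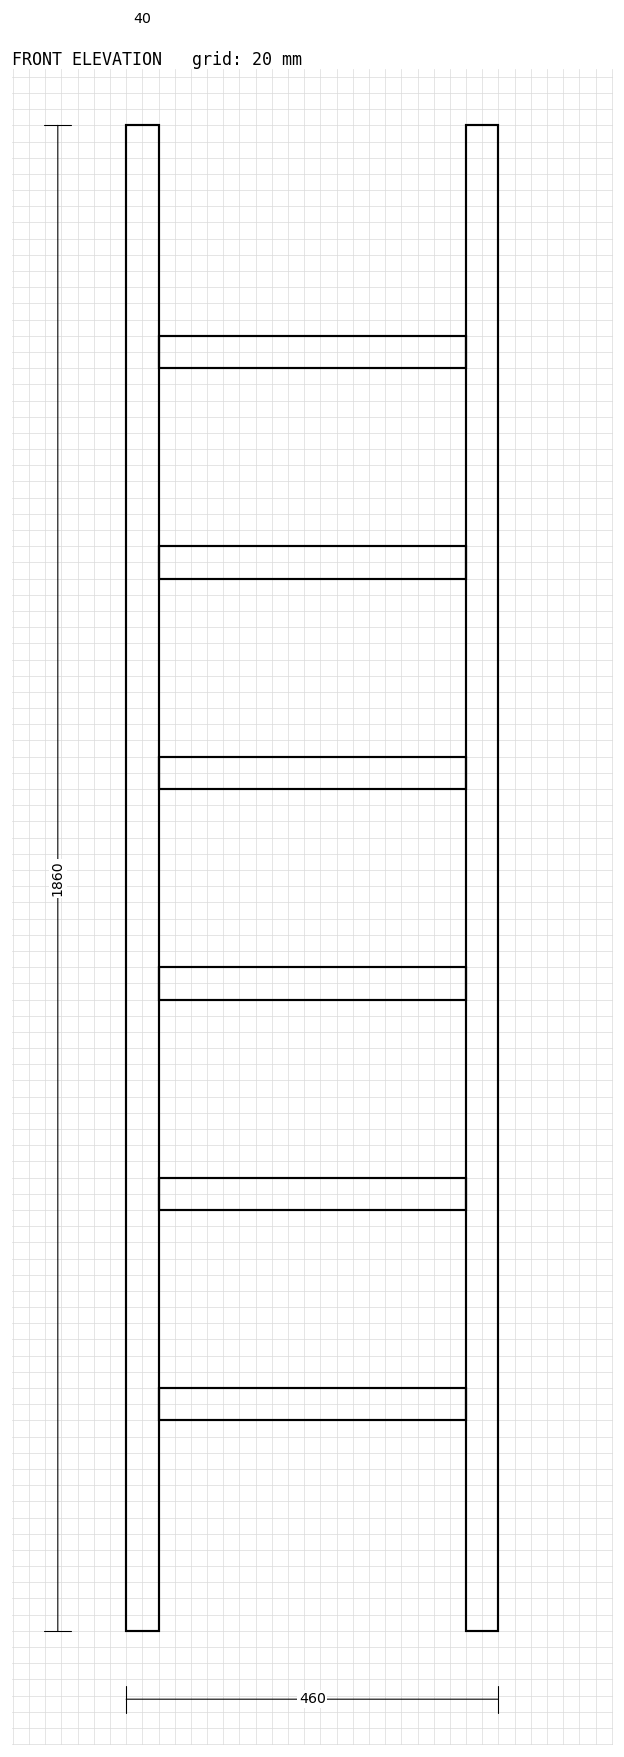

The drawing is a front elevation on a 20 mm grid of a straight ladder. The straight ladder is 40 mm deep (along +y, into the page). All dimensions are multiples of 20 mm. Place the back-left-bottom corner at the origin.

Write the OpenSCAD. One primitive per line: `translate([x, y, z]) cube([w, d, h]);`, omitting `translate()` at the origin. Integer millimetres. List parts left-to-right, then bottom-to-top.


cube([40, 40, 1860]);
translate([40, 0, 260]) cube([380, 40, 40]);
translate([40, 0, 520]) cube([380, 40, 40]);
translate([40, 0, 780]) cube([380, 40, 40]);
translate([40, 0, 1040]) cube([380, 40, 40]);
translate([40, 0, 1300]) cube([380, 40, 40]);
translate([40, 0, 1560]) cube([380, 40, 40]);
translate([420, 0, 0]) cube([40, 40, 1860]);


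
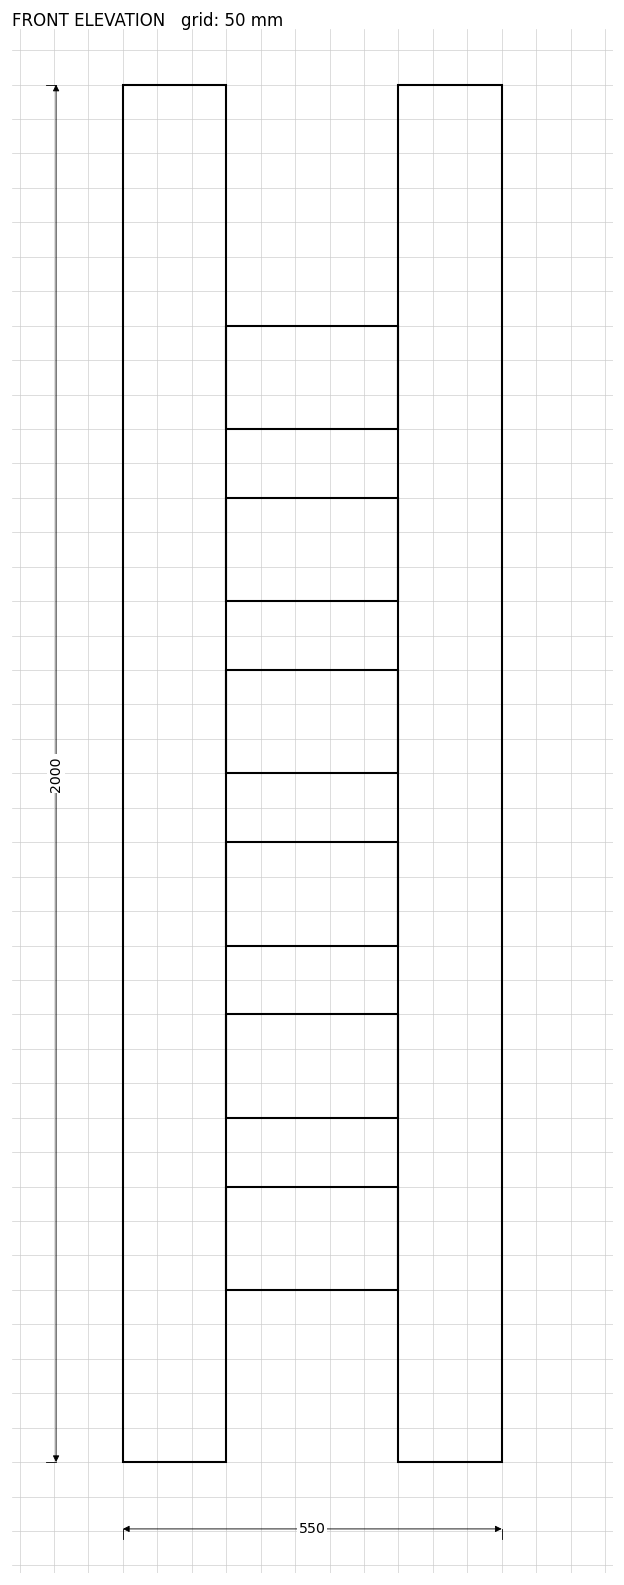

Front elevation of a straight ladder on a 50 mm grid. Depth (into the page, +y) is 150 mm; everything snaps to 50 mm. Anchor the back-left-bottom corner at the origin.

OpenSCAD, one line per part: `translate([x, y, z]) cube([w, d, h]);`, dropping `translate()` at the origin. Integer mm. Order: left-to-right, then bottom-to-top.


cube([150, 150, 2000]);
translate([150, 0, 250]) cube([250, 150, 150]);
translate([150, 0, 500]) cube([250, 150, 150]);
translate([150, 0, 750]) cube([250, 150, 150]);
translate([150, 0, 1000]) cube([250, 150, 150]);
translate([150, 0, 1250]) cube([250, 150, 150]);
translate([150, 0, 1500]) cube([250, 150, 150]);
translate([400, 0, 0]) cube([150, 150, 2000]);
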